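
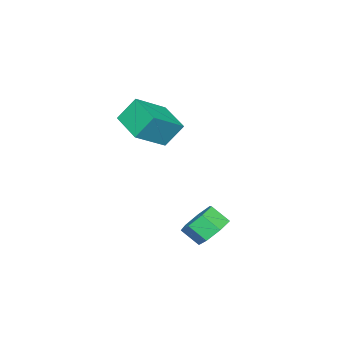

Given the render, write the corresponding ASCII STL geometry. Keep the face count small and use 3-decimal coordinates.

solid 
facet normal -0.088 0.761 -0.643
outer loop
vertex 1.186 2.315 -1.384
vertex 0.715 1.804 -1.924
vertex 0.431 2.322 -1.272
endloop
endfacet
facet normal 0.118 0.648 0.752
outer loop
vertex 1.186 2.315 -1.384
vertex 0.431 2.322 -1.272
vertex 1.276 1.546 -0.735
endloop
endfacet
facet normal 0.117 0.648 0.752
outer loop
vertex 1.276 1.546 -0.735
vertex 0.431 2.322 -1.272
vertex 0.52 1.553 -0.623
endloop
endfacet
facet normal 0.088 -0.762 0.642
outer loop
vertex 1.276 1.546 -0.735
vertex 0.52 1.553 -0.623
vertex 0.805 1.036 -1.276
endloop
endfacet
facet normal -0.088 0.761 -0.643
outer loop
vertex 0.431 2.322 -1.272
vertex 0.715 1.804 -1.924
vertex -0.11 1.939 -1.651
endloop
endfacet
facet normal -0.700 0.411 0.584
outer loop
vertex 0.431 2.322 -1.272
vertex -0.11 1.939 -1.651
vertex 0.52 1.553 -0.623
endloop
endfacet
facet normal -0.700 0.411 0.584
outer loop
vertex 0.52 1.553 -0.623
vertex -0.11 1.939 -1.651
vertex -0.021 1.17 -1.002
endloop
endfacet
facet normal 0.089 -0.762 0.642
outer loop
vertex 0.52 1.553 -0.623
vertex -0.021 1.17 -1.002
vertex 0.805 1.036 -1.276
endloop
endfacet
facet normal -0.088 0.762 -0.642
outer loop
vertex -0.11 1.939 -1.651
vertex 0.715 1.804 -1.924
vertex -0.03 1.455 -2.236
endloop
endfacet
facet normal -0.991 -0.135 -0.024
outer loop
vertex -0.11 1.939 -1.651
vertex -0.03 1.455 -2.236
vertex -0.021 1.17 -1.002
endloop
endfacet
facet normal -0.990 -0.136 -0.024
outer loop
vertex -0.021 1.17 -1.002
vertex -0.03 1.455 -2.236
vertex 0.06 0.686 -1.587
endloop
endfacet
facet normal 0.090 -0.761 0.642
outer loop
vertex -0.021 1.17 -1.002
vertex 0.06 0.686 -1.587
vertex 0.805 1.036 -1.276
endloop
endfacet
facet normal -0.088 0.762 -0.642
outer loop
vertex -0.03 1.455 -2.236
vertex 0.715 1.804 -1.924
vertex 0.612 1.234 -2.586
endloop
endfacet
facet normal -0.535 -0.581 -0.614
outer loop
vertex -0.03 1.455 -2.236
vertex 0.612 1.234 -2.586
vertex 0.06 0.686 -1.587
endloop
endfacet
facet normal -0.535 -0.580 -0.614
outer loop
vertex 0.06 0.686 -1.587
vertex 0.612 1.234 -2.586
vertex 0.701 0.465 -1.937
endloop
endfacet
facet normal 0.089 -0.761 0.643
outer loop
vertex 0.06 0.686 -1.587
vertex 0.701 0.465 -1.937
vertex 0.805 1.036 -1.276
endloop
endfacet
facet normal -0.088 0.762 -0.642
outer loop
vertex 0.612 1.234 -2.586
vertex 0.715 1.804 -1.924
vertex 1.331 1.442 -2.438
endloop
endfacet
facet normal 0.323 -0.588 -0.741
outer loop
vertex 0.612 1.234 -2.586
vertex 1.331 1.442 -2.438
vertex 0.701 0.465 -1.937
endloop
endfacet
facet normal 0.323 -0.588 -0.741
outer loop
vertex 0.701 0.465 -1.937
vertex 1.331 1.442 -2.438
vertex 1.421 0.674 -1.789
endloop
endfacet
facet normal 0.089 -0.761 0.643
outer loop
vertex 0.701 0.465 -1.937
vertex 1.421 0.674 -1.789
vertex 0.805 1.036 -1.276
endloop
endfacet
facet normal -0.089 0.761 -0.643
outer loop
vertex 1.331 1.442 -2.438
vertex 0.715 1.804 -1.924
vertex 1.587 1.924 -1.903
endloop
endfacet
facet normal 0.938 -0.153 -0.311
outer loop
vertex 1.331 1.442 -2.438
vertex 1.587 1.924 -1.903
vertex 1.421 0.674 -1.789
endloop
endfacet
facet normal 0.938 -0.153 -0.310
outer loop
vertex 1.421 0.674 -1.789
vertex 1.587 1.924 -1.903
vertex 1.676 1.155 -1.254
endloop
endfacet
facet normal 0.088 -0.761 0.643
outer loop
vertex 1.421 0.674 -1.789
vertex 1.676 1.155 -1.254
vertex 0.805 1.036 -1.276
endloop
endfacet
facet normal -0.089 0.761 -0.642
outer loop
vertex 1.587 1.924 -1.903
vertex 0.715 1.804 -1.924
vertex 1.186 2.315 -1.384
endloop
endfacet
facet normal 0.846 0.397 0.355
outer loop
vertex 1.587 1.924 -1.903
vertex 1.186 2.315 -1.384
vertex 1.676 1.155 -1.254
endloop
endfacet
facet normal 0.847 0.397 0.353
outer loop
vertex 1.676 1.155 -1.254
vertex 1.186 2.315 -1.384
vertex 1.276 1.546 -0.735
endloop
endfacet
facet normal 0.088 -0.762 0.642
outer loop
vertex 1.676 1.155 -1.254
vertex 1.276 1.546 -0.735
vertex 0.805 1.036 -1.276
endloop
endfacet
facet normal -0.501 -0.832 0.238
outer loop
vertex -2.751 -3.897 2.595
vertex -4.207 -3.311 1.578
vertex -2.245 -4.51 1.516
endloop
endfacet
facet normal 0.779 -0.314 0.543
outer loop
vertex -1.413 -3.129 1.122
vertex -2.751 -3.897 2.595
vertex -2.245 -4.51 1.516
endloop
endfacet
facet normal -0.501 -0.832 0.238
outer loop
vertex -2.245 -4.51 1.516
vertex -4.207 -3.311 1.578
vertex -3.701 -3.924 0.5
endloop
endfacet
facet normal 0.378 -0.457 -0.805
outer loop
vertex -3.701 -3.924 0.5
vertex -1.413 -3.129 1.122
vertex -2.245 -4.51 1.516
endloop
endfacet
facet normal -0.378 0.457 0.805
outer loop
vertex -2.751 -3.897 2.595
vertex -3.375 -1.93 1.184
vertex -4.207 -3.311 1.578
endloop
endfacet
facet normal 0.779 -0.314 0.544
outer loop
vertex -1.919 -2.516 2.2
vertex -2.751 -3.897 2.595
vertex -1.413 -3.129 1.122
endloop
endfacet
facet normal -0.378 0.458 0.805
outer loop
vertex -1.919 -2.516 2.2
vertex -3.375 -1.93 1.184
vertex -2.751 -3.897 2.595
endloop
endfacet
facet normal -0.778 0.314 -0.544
outer loop
vertex -4.207 -3.311 1.578
vertex -3.375 -1.93 1.184
vertex -3.701 -3.924 0.5
endloop
endfacet
facet normal 0.378 -0.458 -0.805
outer loop
vertex -2.869 -2.543 0.105
vertex -1.413 -3.129 1.122
vertex -3.701 -3.924 0.5
endloop
endfacet
facet normal -0.779 0.314 -0.543
outer loop
vertex -3.701 -3.924 0.5
vertex -3.375 -1.93 1.184
vertex -2.869 -2.543 0.105
endloop
endfacet
facet normal 0.501 0.832 -0.238
outer loop
vertex -2.869 -2.543 0.105
vertex -1.919 -2.516 2.2
vertex -1.413 -3.129 1.122
endloop
endfacet
facet normal 0.501 0.832 -0.238
outer loop
vertex -3.375 -1.93 1.184
vertex -1.919 -2.516 2.2
vertex -2.869 -2.543 0.105
endloop
endfacet

endsolid


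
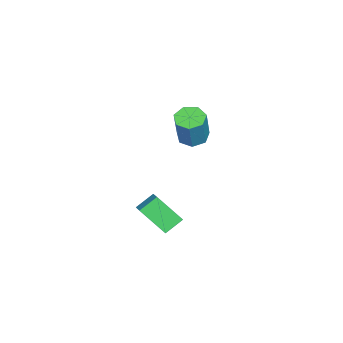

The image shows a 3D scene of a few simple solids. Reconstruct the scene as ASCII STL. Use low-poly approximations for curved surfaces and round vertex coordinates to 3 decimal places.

solid 
facet normal -0.594 0.600 0.535
outer loop
vertex 3.071 -2.903 2.489
vertex 3.202 -1.511 1.074
vertex 2.173 -3.337 1.979
endloop
endfacet
facet normal -0.066 -0.700 0.711
outer loop
vertex 2.898 -4.069 1.326
vertex 3.071 -2.903 2.489
vertex 2.173 -3.337 1.979
endloop
endfacet
facet normal -0.594 0.600 0.535
outer loop
vertex 2.173 -3.337 1.979
vertex 3.202 -1.511 1.074
vertex 2.304 -1.945 0.564
endloop
endfacet
facet normal -0.801 -0.388 -0.455
outer loop
vertex 2.304 -1.945 0.564
vertex 2.898 -4.069 1.326
vertex 2.173 -3.337 1.979
endloop
endfacet
facet normal 0.801 0.388 0.455
outer loop
vertex 3.071 -2.903 2.489
vertex 3.927 -2.243 0.421
vertex 3.202 -1.511 1.074
endloop
endfacet
facet normal -0.066 -0.700 0.711
outer loop
vertex 3.796 -3.635 1.836
vertex 3.071 -2.903 2.489
vertex 2.898 -4.069 1.326
endloop
endfacet
facet normal 0.801 0.388 0.455
outer loop
vertex 3.796 -3.635 1.836
vertex 3.927 -2.243 0.421
vertex 3.071 -2.903 2.489
endloop
endfacet
facet normal 0.066 0.700 -0.711
outer loop
vertex 3.202 -1.511 1.074
vertex 3.927 -2.243 0.421
vertex 2.304 -1.945 0.564
endloop
endfacet
facet normal -0.801 -0.388 -0.455
outer loop
vertex 3.029 -2.677 -0.089
vertex 2.898 -4.069 1.326
vertex 2.304 -1.945 0.564
endloop
endfacet
facet normal 0.066 0.700 -0.711
outer loop
vertex 2.304 -1.945 0.564
vertex 3.927 -2.243 0.421
vertex 3.029 -2.677 -0.089
endloop
endfacet
facet normal 0.594 -0.600 -0.535
outer loop
vertex 3.029 -2.677 -0.089
vertex 3.796 -3.635 1.836
vertex 2.898 -4.069 1.326
endloop
endfacet
facet normal 0.594 -0.600 -0.535
outer loop
vertex 3.927 -2.243 0.421
vertex 3.796 -3.635 1.836
vertex 3.029 -2.677 -0.089
endloop
endfacet
facet normal -0.380 -0.010 -0.925
outer loop
vertex -3.457 -3.345 2.088
vertex -4.09 -2.742 2.341
vertex -3.261 -2.586 1.999
endloop
endfacet
facet normal 0.891 -0.273 -0.362
outer loop
vertex -3.457 -3.345 2.088
vertex -3.261 -2.586 1.999
vertex -2.638 -3.322 4.087
endloop
endfacet
facet normal 0.891 -0.273 -0.362
outer loop
vertex -2.638 -3.322 4.087
vertex -3.261 -2.586 1.999
vertex -2.441 -2.562 3.998
endloop
endfacet
facet normal 0.379 0.010 0.925
outer loop
vertex -2.638 -3.322 4.087
vertex -2.441 -2.562 3.998
vertex -3.27 -2.718 4.339
endloop
endfacet
facet normal -0.380 -0.011 -0.925
outer loop
vertex -3.261 -2.586 1.999
vertex -4.09 -2.742 2.341
vertex -3.689 -1.943 2.167
endloop
endfacet
facet normal 0.750 0.582 -0.315
outer loop
vertex -3.261 -2.586 1.999
vertex -3.689 -1.943 2.167
vertex -2.441 -2.562 3.998
endloop
endfacet
facet normal 0.750 0.582 -0.314
outer loop
vertex -2.441 -2.562 3.998
vertex -3.689 -1.943 2.167
vertex -2.869 -1.92 4.166
endloop
endfacet
facet normal 0.379 0.010 0.925
outer loop
vertex -2.441 -2.562 3.998
vertex -2.869 -1.92 4.166
vertex -3.27 -2.718 4.339
endloop
endfacet
facet normal -0.380 -0.011 -0.925
outer loop
vertex -3.689 -1.943 2.167
vertex -4.09 -2.742 2.341
vertex -4.418 -1.902 2.466
endloop
endfacet
facet normal 0.044 0.999 -0.030
outer loop
vertex -3.689 -1.943 2.167
vertex -4.418 -1.902 2.466
vertex -2.869 -1.92 4.166
endloop
endfacet
facet normal 0.044 0.999 -0.030
outer loop
vertex -2.869 -1.92 4.166
vertex -4.418 -1.902 2.466
vertex -3.599 -1.879 4.464
endloop
endfacet
facet normal 0.378 0.010 0.926
outer loop
vertex -2.869 -1.92 4.166
vertex -3.599 -1.879 4.464
vertex -3.27 -2.718 4.339
endloop
endfacet
facet normal -0.379 -0.010 -0.926
outer loop
vertex -4.418 -1.902 2.466
vertex -4.09 -2.742 2.341
vertex -4.901 -2.493 2.67
endloop
endfacet
facet normal -0.695 0.664 0.277
outer loop
vertex -4.418 -1.902 2.466
vertex -4.901 -2.493 2.67
vertex -3.599 -1.879 4.464
endloop
endfacet
facet normal -0.695 0.663 0.278
outer loop
vertex -3.599 -1.879 4.464
vertex -4.901 -2.493 2.67
vertex -4.081 -2.47 4.669
endloop
endfacet
facet normal 0.380 0.011 0.925
outer loop
vertex -3.599 -1.879 4.464
vertex -4.081 -2.47 4.669
vertex -3.27 -2.718 4.339
endloop
endfacet
facet normal -0.379 -0.012 -0.925
outer loop
vertex -4.901 -2.493 2.67
vertex -4.09 -2.742 2.341
vertex -4.772 -3.271 2.627
endloop
endfacet
facet normal -0.911 -0.172 0.376
outer loop
vertex -4.901 -2.493 2.67
vertex -4.772 -3.271 2.627
vertex -4.081 -2.47 4.669
endloop
endfacet
facet normal -0.911 -0.171 0.375
outer loop
vertex -4.081 -2.47 4.669
vertex -4.772 -3.271 2.627
vertex -3.953 -3.248 4.625
endloop
endfacet
facet normal 0.380 0.010 0.925
outer loop
vertex -4.081 -2.47 4.669
vertex -3.953 -3.248 4.625
vertex -3.27 -2.718 4.339
endloop
endfacet
facet normal -0.380 -0.011 -0.925
outer loop
vertex -4.772 -3.271 2.627
vertex -4.09 -2.742 2.341
vertex -4.13 -3.65 2.368
endloop
endfacet
facet normal -0.441 -0.877 0.191
outer loop
vertex -4.772 -3.271 2.627
vertex -4.13 -3.65 2.368
vertex -3.953 -3.248 4.625
endloop
endfacet
facet normal -0.440 -0.877 0.191
outer loop
vertex -3.953 -3.248 4.625
vertex -4.13 -3.65 2.368
vertex -3.31 -3.627 4.366
endloop
endfacet
facet normal 0.379 0.011 0.925
outer loop
vertex -3.953 -3.248 4.625
vertex -3.31 -3.627 4.366
vertex -3.27 -2.718 4.339
endloop
endfacet
facet normal -0.380 -0.011 -0.925
outer loop
vertex -4.13 -3.65 2.368
vertex -4.09 -2.742 2.341
vertex -3.457 -3.345 2.088
endloop
endfacet
facet normal 0.361 -0.922 -0.137
outer loop
vertex -4.13 -3.65 2.368
vertex -3.457 -3.345 2.088
vertex -3.31 -3.627 4.366
endloop
endfacet
facet normal 0.361 -0.922 -0.137
outer loop
vertex -3.31 -3.627 4.366
vertex -3.457 -3.345 2.088
vertex -2.638 -3.322 4.087
endloop
endfacet
facet normal 0.379 0.011 0.925
outer loop
vertex -3.31 -3.627 4.366
vertex -2.638 -3.322 4.087
vertex -3.27 -2.718 4.339
endloop
endfacet

endsolid


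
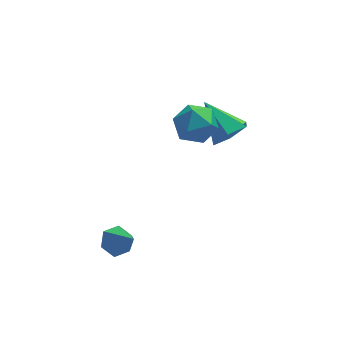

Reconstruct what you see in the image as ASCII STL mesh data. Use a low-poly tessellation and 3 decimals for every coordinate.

solid 
facet normal -0.541 0.411 0.734
outer loop
vertex 0.403 3.117 2.023
vertex -0.366 2.336 1.894
vertex 0.469 2.177 2.599
endloop
endfacet
facet normal 0.156 0.524 0.837
outer loop
vertex 0.403 3.117 2.023
vertex 0.469 2.177 2.599
vertex 1.379 2.617 2.154
endloop
endfacet
facet normal 0.410 0.872 0.268
outer loop
vertex 0.403 3.117 2.023
vertex 1.379 2.617 2.154
vertex 1.106 3.047 1.175
endloop
endfacet
facet normal -0.128 0.974 -0.187
outer loop
vertex 0.403 3.117 2.023
vertex 1.106 3.047 1.175
vertex 0.028 2.874 1.014
endloop
endfacet
facet normal -0.717 0.690 0.100
outer loop
vertex 0.403 3.117 2.023
vertex 0.028 2.874 1.014
vertex -0.366 2.336 1.894
endloop
endfacet
facet normal 0.480 -0.112 0.870
outer loop
vertex 1.379 2.617 2.154
vertex 0.469 2.177 2.599
vertex 1.212 1.526 2.106
endloop
endfacet
facet normal -0.649 -0.294 0.702
outer loop
vertex 0.469 2.177 2.599
vertex -0.366 2.336 1.894
vertex 0.134 1.353 1.945
endloop
endfacet
facet normal -0.934 0.157 -0.322
outer loop
vertex -0.366 2.336 1.894
vertex 0.028 2.874 1.014
vertex -0.139 1.783 0.966
endloop
endfacet
facet normal 0.018 0.617 -0.787
outer loop
vertex 0.028 2.874 1.014
vertex 1.106 3.047 1.175
vertex 0.771 2.223 0.521
endloop
endfacet
facet normal 0.891 0.451 -0.051
outer loop
vertex 1.106 3.047 1.175
vertex 1.379 2.617 2.154
vertex 1.606 2.064 1.226
endloop
endfacet
facet normal 0.128 -0.974 0.187
outer loop
vertex 0.837 1.283 1.097
vertex 1.212 1.526 2.106
vertex 0.134 1.353 1.945
endloop
endfacet
facet normal -0.410 -0.872 -0.268
outer loop
vertex 0.837 1.283 1.097
vertex 0.134 1.353 1.945
vertex -0.139 1.783 0.966
endloop
endfacet
facet normal -0.156 -0.524 -0.837
outer loop
vertex 0.837 1.283 1.097
vertex -0.139 1.783 0.966
vertex 0.771 2.223 0.521
endloop
endfacet
facet normal 0.541 -0.411 -0.734
outer loop
vertex 0.837 1.283 1.097
vertex 0.771 2.223 0.521
vertex 1.606 2.064 1.226
endloop
endfacet
facet normal 0.717 -0.690 -0.100
outer loop
vertex 0.837 1.283 1.097
vertex 1.606 2.064 1.226
vertex 1.212 1.526 2.106
endloop
endfacet
facet normal -0.018 -0.617 0.787
outer loop
vertex 0.134 1.353 1.945
vertex 1.212 1.526 2.106
vertex 0.469 2.177 2.599
endloop
endfacet
facet normal -0.891 -0.451 0.051
outer loop
vertex -0.139 1.783 0.966
vertex 0.134 1.353 1.945
vertex -0.366 2.336 1.894
endloop
endfacet
facet normal -0.480 0.112 -0.870
outer loop
vertex 0.771 2.223 0.521
vertex -0.139 1.783 0.966
vertex 0.028 2.874 1.014
endloop
endfacet
facet normal 0.649 0.294 -0.702
outer loop
vertex 1.606 2.064 1.226
vertex 0.771 2.223 0.521
vertex 1.106 3.047 1.175
endloop
endfacet
facet normal 0.934 -0.157 0.322
outer loop
vertex 1.212 1.526 2.106
vertex 1.606 2.064 1.226
vertex 1.379 2.617 2.154
endloop
endfacet
facet normal -0.363 0.573 -0.734
outer loop
vertex -2.588 -1.378 -2.396
vertex -3.273 -1.72 -2.324
vertex -3.112 -1.09 -1.912
endloop
endfacet
facet normal 0.723 0.482 0.496
outer loop
vertex -2.588 -1.378 -2.396
vertex -3.112 -1.09 -1.912
vertex -2.627 -2.74 -1.016
endloop
endfacet
facet normal -0.364 0.573 -0.734
outer loop
vertex -3.112 -1.09 -1.912
vertex -3.273 -1.72 -2.324
vertex -3.798 -1.432 -1.839
endloop
endfacet
facet normal -0.127 0.444 0.887
outer loop
vertex -3.112 -1.09 -1.912
vertex -3.798 -1.432 -1.839
vertex -2.627 -2.74 -1.016
endloop
endfacet
facet normal -0.364 0.573 -0.734
outer loop
vertex -3.798 -1.432 -1.839
vertex -3.273 -1.72 -2.324
vertex -3.959 -2.062 -2.251
endloop
endfacet
facet normal -0.723 -0.239 0.648
outer loop
vertex -3.798 -1.432 -1.839
vertex -3.959 -2.062 -2.251
vertex -2.627 -2.74 -1.016
endloop
endfacet
facet normal -0.364 0.573 -0.734
outer loop
vertex -3.959 -2.062 -2.251
vertex -3.273 -1.72 -2.324
vertex -3.434 -2.35 -2.736
endloop
endfacet
facet normal -0.467 -0.884 0.019
outer loop
vertex -3.959 -2.062 -2.251
vertex -3.434 -2.35 -2.736
vertex -2.627 -2.74 -1.016
endloop
endfacet
facet normal -0.363 0.573 -0.734
outer loop
vertex -3.434 -2.35 -2.736
vertex -3.273 -1.72 -2.324
vertex -2.749 -2.008 -2.808
endloop
endfacet
facet normal 0.383 -0.846 -0.372
outer loop
vertex -3.434 -2.35 -2.736
vertex -2.749 -2.008 -2.808
vertex -2.627 -2.74 -1.016
endloop
endfacet
facet normal -0.363 0.573 -0.734
outer loop
vertex -2.749 -2.008 -2.808
vertex -3.273 -1.72 -2.324
vertex -2.588 -1.378 -2.396
endloop
endfacet
facet normal 0.978 -0.163 -0.133
outer loop
vertex -2.749 -2.008 -2.808
vertex -2.588 -1.378 -2.396
vertex -2.627 -2.74 -1.016
endloop
endfacet
facet normal 0.500 -0.530 -0.684
outer loop
vertex 3.037 3.189 -0.008
vertex 2.328 3.432 -0.715
vertex 3.151 4.037 -0.582
endloop
endfacet
facet normal 0.585 0.399 0.706
outer loop
vertex 3.037 3.189 -0.008
vertex 3.151 4.037 -0.582
vertex 1.312 4.508 0.675
endloop
endfacet
facet normal 0.500 -0.530 -0.685
outer loop
vertex 3.151 4.037 -0.582
vertex 2.328 3.432 -0.715
vertex 2.442 4.28 -1.288
endloop
endfacet
facet normal 0.279 0.959 0.049
outer loop
vertex 3.151 4.037 -0.582
vertex 2.442 4.28 -1.288
vertex 1.312 4.508 0.675
endloop
endfacet
facet normal 0.500 -0.530 -0.685
outer loop
vertex 2.442 4.28 -1.288
vertex 2.328 3.432 -0.715
vertex 1.619 3.675 -1.421
endloop
endfacet
facet normal -0.507 0.773 -0.381
outer loop
vertex 2.442 4.28 -1.288
vertex 1.619 3.675 -1.421
vertex 1.312 4.508 0.675
endloop
endfacet
facet normal 0.500 -0.530 -0.685
outer loop
vertex 1.619 3.675 -1.421
vertex 2.328 3.432 -0.715
vertex 1.505 2.827 -0.848
endloop
endfacet
facet normal -0.987 0.028 -0.156
outer loop
vertex 1.619 3.675 -1.421
vertex 1.505 2.827 -0.848
vertex 1.312 4.508 0.675
endloop
endfacet
facet normal 0.500 -0.530 -0.684
outer loop
vertex 1.505 2.827 -0.848
vertex 2.328 3.432 -0.715
vertex 2.214 2.584 -0.141
endloop
endfacet
facet normal -0.682 -0.532 0.501
outer loop
vertex 1.505 2.827 -0.848
vertex 2.214 2.584 -0.141
vertex 1.312 4.508 0.675
endloop
endfacet
facet normal 0.500 -0.530 -0.684
outer loop
vertex 2.214 2.584 -0.141
vertex 2.328 3.432 -0.715
vertex 3.037 3.189 -0.008
endloop
endfacet
facet normal 0.104 -0.347 0.932
outer loop
vertex 2.214 2.584 -0.141
vertex 3.037 3.189 -0.008
vertex 1.312 4.508 0.675
endloop
endfacet

endsolid


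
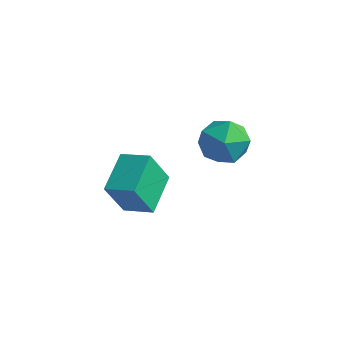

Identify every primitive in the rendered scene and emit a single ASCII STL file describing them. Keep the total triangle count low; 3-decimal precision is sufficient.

solid 
facet normal -0.943 -0.194 -0.272
outer loop
vertex -1.472 -0.188 -0.903
vertex -2.057 1.652 -0.185
vertex -1.12 0.629 -2.706
endloop
endfacet
facet normal 0.284 -0.893 -0.349
outer loop
vertex 0.237 0.908 -2.315
vertex -1.472 -0.188 -0.903
vertex -1.12 0.629 -2.706
endloop
endfacet
facet normal -0.943 -0.194 -0.271
outer loop
vertex -1.12 0.629 -2.706
vertex -2.057 1.652 -0.185
vertex -1.706 2.468 -1.988
endloop
endfacet
facet normal 0.175 0.406 -0.897
outer loop
vertex -1.706 2.468 -1.988
vertex 0.237 0.908 -2.315
vertex -1.12 0.629 -2.706
endloop
endfacet
facet normal -0.175 -0.406 0.897
outer loop
vertex -1.472 -0.188 -0.903
vertex -0.7 1.931 0.206
vertex -2.057 1.652 -0.185
endloop
endfacet
facet normal 0.285 -0.893 -0.349
outer loop
vertex -0.114 0.092 -0.512
vertex -1.472 -0.188 -0.903
vertex 0.237 0.908 -2.315
endloop
endfacet
facet normal -0.175 -0.406 0.897
outer loop
vertex -0.114 0.092 -0.512
vertex -0.7 1.931 0.206
vertex -1.472 -0.188 -0.903
endloop
endfacet
facet normal -0.284 0.893 0.349
outer loop
vertex -2.057 1.652 -0.185
vertex -0.7 1.931 0.206
vertex -1.706 2.468 -1.988
endloop
endfacet
facet normal 0.175 0.406 -0.897
outer loop
vertex -0.348 2.748 -1.597
vertex 0.237 0.908 -2.315
vertex -1.706 2.468 -1.988
endloop
endfacet
facet normal -0.285 0.893 0.349
outer loop
vertex -1.706 2.468 -1.988
vertex -0.7 1.931 0.206
vertex -0.348 2.748 -1.597
endloop
endfacet
facet normal 0.943 0.194 0.271
outer loop
vertex -0.348 2.748 -1.597
vertex -0.114 0.092 -0.512
vertex 0.237 0.908 -2.315
endloop
endfacet
facet normal 0.943 0.194 0.272
outer loop
vertex -0.7 1.931 0.206
vertex -0.114 0.092 -0.512
vertex -0.348 2.748 -1.597
endloop
endfacet
facet normal -0.909 0.363 -0.207
outer loop
vertex 2.433 2.721 2.294
vertex 1.936 1.649 2.598
vertex 2.088 2.513 3.445
endloop
endfacet
facet normal -0.473 0.881 0.018
outer loop
vertex 2.433 2.721 2.294
vertex 2.088 2.513 3.445
vertex 3.142 3.083 3.219
endloop
endfacet
facet normal 0.090 0.902 -0.422
outer loop
vertex 2.433 2.721 2.294
vertex 3.142 3.083 3.219
vertex 3.642 2.571 2.231
endloop
endfacet
facet normal 0.001 0.397 -0.918
outer loop
vertex 2.433 2.721 2.294
vertex 3.642 2.571 2.231
vertex 2.897 1.685 1.847
endloop
endfacet
facet normal -0.616 0.063 -0.785
outer loop
vertex 2.433 2.721 2.294
vertex 2.897 1.685 1.847
vertex 1.936 1.649 2.598
endloop
endfacet
facet normal -0.238 0.705 0.668
outer loop
vertex 3.142 3.083 3.219
vertex 2.088 2.513 3.445
vertex 3.083 2.235 4.093
endloop
endfacet
facet normal -0.943 -0.133 0.305
outer loop
vertex 2.088 2.513 3.445
vertex 1.936 1.649 2.598
vertex 2.338 1.349 3.709
endloop
endfacet
facet normal -0.470 -0.617 -0.631
outer loop
vertex 1.936 1.649 2.598
vertex 2.897 1.685 1.847
vertex 2.838 0.837 2.721
endloop
endfacet
facet normal 0.529 -0.078 -0.845
outer loop
vertex 2.897 1.685 1.847
vertex 3.642 2.571 2.231
vertex 3.892 1.407 2.495
endloop
endfacet
facet normal 0.672 0.740 -0.043
outer loop
vertex 3.642 2.571 2.231
vertex 3.142 3.083 3.219
vertex 4.044 2.271 3.342
endloop
endfacet
facet normal -0.001 -0.397 0.918
outer loop
vertex 3.547 1.199 3.646
vertex 3.083 2.235 4.093
vertex 2.338 1.349 3.709
endloop
endfacet
facet normal -0.090 -0.902 0.422
outer loop
vertex 3.547 1.199 3.646
vertex 2.338 1.349 3.709
vertex 2.838 0.837 2.721
endloop
endfacet
facet normal 0.473 -0.881 -0.018
outer loop
vertex 3.547 1.199 3.646
vertex 2.838 0.837 2.721
vertex 3.892 1.407 2.495
endloop
endfacet
facet normal 0.909 -0.363 0.207
outer loop
vertex 3.547 1.199 3.646
vertex 3.892 1.407 2.495
vertex 4.044 2.271 3.342
endloop
endfacet
facet normal 0.616 -0.063 0.785
outer loop
vertex 3.547 1.199 3.646
vertex 4.044 2.271 3.342
vertex 3.083 2.235 4.093
endloop
endfacet
facet normal -0.529 0.078 0.845
outer loop
vertex 2.338 1.349 3.709
vertex 3.083 2.235 4.093
vertex 2.088 2.513 3.445
endloop
endfacet
facet normal -0.672 -0.740 0.043
outer loop
vertex 2.838 0.837 2.721
vertex 2.338 1.349 3.709
vertex 1.936 1.649 2.598
endloop
endfacet
facet normal 0.238 -0.705 -0.668
outer loop
vertex 3.892 1.407 2.495
vertex 2.838 0.837 2.721
vertex 2.897 1.685 1.847
endloop
endfacet
facet normal 0.943 0.133 -0.305
outer loop
vertex 4.044 2.271 3.342
vertex 3.892 1.407 2.495
vertex 3.642 2.571 2.231
endloop
endfacet
facet normal 0.470 0.617 0.631
outer loop
vertex 3.083 2.235 4.093
vertex 4.044 2.271 3.342
vertex 3.142 3.083 3.219
endloop
endfacet

endsolid


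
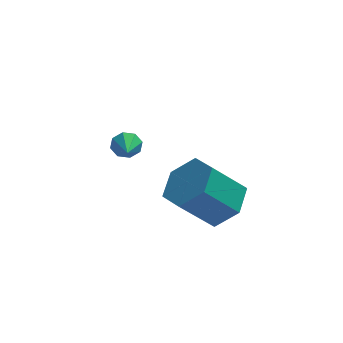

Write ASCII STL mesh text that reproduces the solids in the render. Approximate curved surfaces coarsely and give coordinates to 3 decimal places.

solid 
facet normal -0.072 0.932 -0.355
outer loop
vertex -3.464 2.906 -2.717
vertex -3.749 2.724 -3.138
vertex -3.87 2.903 -2.643
endloop
endfacet
facet normal 0.179 -0.069 0.981
outer loop
vertex -3.464 2.906 -2.717
vertex -3.87 2.903 -2.643
vertex -3.671 1.736 -2.762
endloop
endfacet
facet normal -0.074 0.932 -0.355
outer loop
vertex -3.87 2.903 -2.643
vertex -3.749 2.724 -3.138
vertex -4.206 2.794 -2.859
endloop
endfacet
facet normal -0.493 -0.171 0.853
outer loop
vertex -3.87 2.903 -2.643
vertex -4.206 2.794 -2.859
vertex -3.671 1.736 -2.762
endloop
endfacet
facet normal -0.073 0.933 -0.354
outer loop
vertex -4.206 2.794 -2.859
vertex -3.749 2.724 -3.138
vertex -4.273 2.645 -3.238
endloop
endfacet
facet normal -0.859 -0.406 0.311
outer loop
vertex -4.206 2.794 -2.859
vertex -4.273 2.645 -3.238
vertex -3.671 1.736 -2.762
endloop
endfacet
facet normal -0.073 0.933 -0.354
outer loop
vertex -4.273 2.645 -3.238
vertex -3.749 2.724 -3.138
vertex -4.034 2.542 -3.559
endloop
endfacet
facet normal -0.704 -0.634 -0.321
outer loop
vertex -4.273 2.645 -3.238
vertex -4.034 2.542 -3.559
vertex -3.671 1.736 -2.762
endloop
endfacet
facet normal -0.073 0.933 -0.353
outer loop
vertex -4.034 2.542 -3.559
vertex -3.749 2.724 -3.138
vertex -3.627 2.546 -3.633
endloop
endfacet
facet normal -0.116 -0.724 -0.680
outer loop
vertex -4.034 2.542 -3.559
vertex -3.627 2.546 -3.633
vertex -3.671 1.736 -2.762
endloop
endfacet
facet normal -0.073 0.933 -0.353
outer loop
vertex -3.627 2.546 -3.633
vertex -3.749 2.724 -3.138
vertex -3.292 2.654 -3.417
endloop
endfacet
facet normal 0.556 -0.623 -0.551
outer loop
vertex -3.627 2.546 -3.633
vertex -3.292 2.654 -3.417
vertex -3.671 1.736 -2.762
endloop
endfacet
facet normal -0.073 0.933 -0.353
outer loop
vertex -3.292 2.654 -3.417
vertex -3.749 2.724 -3.138
vertex -3.224 2.803 -3.037
endloop
endfacet
facet normal 0.921 -0.389 -0.012
outer loop
vertex -3.292 2.654 -3.417
vertex -3.224 2.803 -3.037
vertex -3.671 1.736 -2.762
endloop
endfacet
facet normal -0.072 0.932 -0.354
outer loop
vertex -3.224 2.803 -3.037
vertex -3.749 2.724 -3.138
vertex -3.464 2.906 -2.717
endloop
endfacet
facet normal 0.764 -0.159 0.625
outer loop
vertex -3.224 2.803 -3.037
vertex -3.464 2.906 -2.717
vertex -3.671 1.736 -2.762
endloop
endfacet
facet normal 0.642 0.205 -0.738
outer loop
vertex -0.132 -1.961 -2.593
vertex -0.644 -1.129 -2.807
vertex 0.106 -1.098 -2.146
endloop
endfacet
facet normal 0.729 -0.463 0.505
outer loop
vertex -0.132 -1.961 -2.593
vertex 0.106 -1.098 -2.146
vertex -1.204 -2.303 -1.359
endloop
endfacet
facet normal 0.729 -0.462 0.505
outer loop
vertex -1.204 -2.303 -1.359
vertex 0.106 -1.098 -2.146
vertex -0.966 -1.44 -0.913
endloop
endfacet
facet normal -0.642 -0.205 0.739
outer loop
vertex -1.204 -2.303 -1.359
vertex -0.966 -1.44 -0.913
vertex -1.716 -1.471 -1.573
endloop
endfacet
facet normal 0.642 0.205 -0.739
outer loop
vertex 0.106 -1.098 -2.146
vertex -0.644 -1.129 -2.807
vertex -0.406 -0.266 -2.361
endloop
endfacet
facet normal 0.570 0.516 0.639
outer loop
vertex 0.106 -1.098 -2.146
vertex -0.406 -0.266 -2.361
vertex -0.966 -1.44 -0.913
endloop
endfacet
facet normal 0.571 0.516 0.639
outer loop
vertex -0.966 -1.44 -0.913
vertex -0.406 -0.266 -2.361
vertex -1.478 -0.608 -1.127
endloop
endfacet
facet normal -0.642 -0.205 0.739
outer loop
vertex -0.966 -1.44 -0.913
vertex -1.478 -0.608 -1.127
vertex -1.716 -1.471 -1.573
endloop
endfacet
facet normal 0.642 0.205 -0.739
outer loop
vertex -0.406 -0.266 -2.361
vertex -0.644 -1.129 -2.807
vertex -1.156 -0.297 -3.021
endloop
endfacet
facet normal -0.158 0.978 0.134
outer loop
vertex -0.406 -0.266 -2.361
vertex -1.156 -0.297 -3.021
vertex -1.478 -0.608 -1.127
endloop
endfacet
facet normal -0.158 0.978 0.134
outer loop
vertex -1.478 -0.608 -1.127
vertex -1.156 -0.297 -3.021
vertex -2.228 -0.639 -1.787
endloop
endfacet
facet normal -0.642 -0.205 0.739
outer loop
vertex -1.478 -0.608 -1.127
vertex -2.228 -0.639 -1.787
vertex -1.716 -1.471 -1.573
endloop
endfacet
facet normal 0.642 0.205 -0.739
outer loop
vertex -1.156 -0.297 -3.021
vertex -0.644 -1.129 -2.807
vertex -1.394 -1.16 -3.467
endloop
endfacet
facet normal -0.729 0.462 -0.505
outer loop
vertex -1.156 -0.297 -3.021
vertex -1.394 -1.16 -3.467
vertex -2.228 -0.639 -1.787
endloop
endfacet
facet normal -0.729 0.463 -0.505
outer loop
vertex -2.228 -0.639 -1.787
vertex -1.394 -1.16 -3.467
vertex -2.466 -1.502 -2.234
endloop
endfacet
facet normal -0.642 -0.205 0.738
outer loop
vertex -2.228 -0.639 -1.787
vertex -2.466 -1.502 -2.234
vertex -1.716 -1.471 -1.573
endloop
endfacet
facet normal 0.642 0.205 -0.739
outer loop
vertex -1.394 -1.16 -3.467
vertex -0.644 -1.129 -2.807
vertex -0.882 -1.992 -3.253
endloop
endfacet
facet normal -0.571 -0.516 -0.639
outer loop
vertex -1.394 -1.16 -3.467
vertex -0.882 -1.992 -3.253
vertex -2.466 -1.502 -2.234
endloop
endfacet
facet normal -0.571 -0.516 -0.639
outer loop
vertex -2.466 -1.502 -2.234
vertex -0.882 -1.992 -3.253
vertex -1.954 -2.334 -2.019
endloop
endfacet
facet normal -0.642 -0.205 0.739
outer loop
vertex -2.466 -1.502 -2.234
vertex -1.954 -2.334 -2.019
vertex -1.716 -1.471 -1.573
endloop
endfacet
facet normal 0.642 0.205 -0.739
outer loop
vertex -0.882 -1.992 -3.253
vertex -0.644 -1.129 -2.807
vertex -0.132 -1.961 -2.593
endloop
endfacet
facet normal 0.158 -0.978 -0.134
outer loop
vertex -0.882 -1.992 -3.253
vertex -0.132 -1.961 -2.593
vertex -1.954 -2.334 -2.019
endloop
endfacet
facet normal 0.158 -0.978 -0.134
outer loop
vertex -1.954 -2.334 -2.019
vertex -0.132 -1.961 -2.593
vertex -1.204 -2.303 -1.359
endloop
endfacet
facet normal -0.642 -0.205 0.739
outer loop
vertex -1.954 -2.334 -2.019
vertex -1.204 -2.303 -1.359
vertex -1.716 -1.471 -1.573
endloop
endfacet

endsolid


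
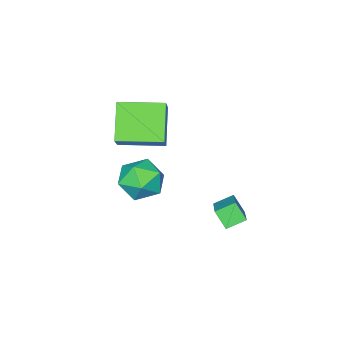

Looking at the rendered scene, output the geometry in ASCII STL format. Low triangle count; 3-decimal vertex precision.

solid 
facet normal -0.266 0.151 0.952
outer loop
vertex 1.482 -0.965 0.839
vertex 1.116 -2.027 0.905
vertex 2.183 -1.783 1.164
endloop
endfacet
facet normal 0.292 0.558 0.777
outer loop
vertex 1.482 -0.965 0.839
vertex 2.183 -1.783 1.164
vertex 2.54 -0.985 0.456
endloop
endfacet
facet normal 0.099 0.970 0.224
outer loop
vertex 1.482 -0.965 0.839
vertex 2.54 -0.985 0.456
vertex 1.693 -0.737 -0.242
endloop
endfacet
facet normal -0.577 0.815 0.059
outer loop
vertex 1.482 -0.965 0.839
vertex 1.693 -0.737 -0.242
vertex 0.813 -1.38 0.036
endloop
endfacet
facet normal -0.803 0.308 0.510
outer loop
vertex 1.482 -0.965 0.839
vertex 0.813 -1.38 0.036
vertex 1.116 -2.027 0.905
endloop
endfacet
facet normal 0.819 0.129 0.559
outer loop
vertex 2.54 -0.985 0.456
vertex 2.183 -1.783 1.164
vertex 2.827 -2.06 0.284
endloop
endfacet
facet normal -0.083 -0.531 0.844
outer loop
vertex 2.183 -1.783 1.164
vertex 1.116 -2.027 0.905
vertex 1.947 -2.703 0.562
endloop
endfacet
facet normal -0.953 -0.275 0.128
outer loop
vertex 1.116 -2.027 0.905
vertex 0.813 -1.38 0.036
vertex 1.1 -2.455 -0.136
endloop
endfacet
facet normal -0.587 0.543 -0.600
outer loop
vertex 0.813 -1.38 0.036
vertex 1.693 -0.737 -0.242
vertex 1.457 -1.657 -0.844
endloop
endfacet
facet normal 0.508 0.794 -0.334
outer loop
vertex 1.693 -0.737 -0.242
vertex 2.54 -0.985 0.456
vertex 2.524 -1.413 -0.585
endloop
endfacet
facet normal 0.577 -0.815 -0.059
outer loop
vertex 2.158 -2.475 -0.519
vertex 2.827 -2.06 0.284
vertex 1.947 -2.703 0.562
endloop
endfacet
facet normal -0.099 -0.970 -0.224
outer loop
vertex 2.158 -2.475 -0.519
vertex 1.947 -2.703 0.562
vertex 1.1 -2.455 -0.136
endloop
endfacet
facet normal -0.292 -0.558 -0.777
outer loop
vertex 2.158 -2.475 -0.519
vertex 1.1 -2.455 -0.136
vertex 1.457 -1.657 -0.844
endloop
endfacet
facet normal 0.266 -0.151 -0.952
outer loop
vertex 2.158 -2.475 -0.519
vertex 1.457 -1.657 -0.844
vertex 2.524 -1.413 -0.585
endloop
endfacet
facet normal 0.803 -0.308 -0.510
outer loop
vertex 2.158 -2.475 -0.519
vertex 2.524 -1.413 -0.585
vertex 2.827 -2.06 0.284
endloop
endfacet
facet normal 0.587 -0.543 0.600
outer loop
vertex 1.947 -2.703 0.562
vertex 2.827 -2.06 0.284
vertex 2.183 -1.783 1.164
endloop
endfacet
facet normal -0.508 -0.794 0.334
outer loop
vertex 1.1 -2.455 -0.136
vertex 1.947 -2.703 0.562
vertex 1.116 -2.027 0.905
endloop
endfacet
facet normal -0.819 -0.129 -0.559
outer loop
vertex 1.457 -1.657 -0.844
vertex 1.1 -2.455 -0.136
vertex 0.813 -1.38 0.036
endloop
endfacet
facet normal 0.083 0.531 -0.844
outer loop
vertex 2.524 -1.413 -0.585
vertex 1.457 -1.657 -0.844
vertex 1.693 -0.737 -0.242
endloop
endfacet
facet normal 0.953 0.275 -0.128
outer loop
vertex 2.827 -2.06 0.284
vertex 2.524 -1.413 -0.585
vertex 2.54 -0.985 0.456
endloop
endfacet
facet normal -0.785 0.472 0.401
outer loop
vertex 0.987 2.798 0.842
vertex 0.977 3.41 0.102
vertex -0.195 1.634 -0.105
endloop
endfacet
facet normal 0.010 -0.637 0.771
outer loop
vertex 0.543 1.19 -0.482
vertex 0.987 2.798 0.842
vertex -0.195 1.634 -0.105
endloop
endfacet
facet normal -0.785 0.472 0.401
outer loop
vertex -0.195 1.634 -0.105
vertex 0.977 3.41 0.102
vertex -0.205 2.246 -0.845
endloop
endfacet
facet normal -0.619 -0.609 -0.495
outer loop
vertex -0.205 2.246 -0.845
vertex 0.543 1.19 -0.482
vertex -0.195 1.634 -0.105
endloop
endfacet
facet normal 0.619 0.609 0.495
outer loop
vertex 0.987 2.798 0.842
vertex 1.715 2.966 -0.275
vertex 0.977 3.41 0.102
endloop
endfacet
facet normal 0.010 -0.637 0.771
outer loop
vertex 1.725 2.354 0.465
vertex 0.987 2.798 0.842
vertex 0.543 1.19 -0.482
endloop
endfacet
facet normal 0.619 0.609 0.495
outer loop
vertex 1.725 2.354 0.465
vertex 1.715 2.966 -0.275
vertex 0.987 2.798 0.842
endloop
endfacet
facet normal -0.010 0.637 -0.771
outer loop
vertex 0.977 3.41 0.102
vertex 1.715 2.966 -0.275
vertex -0.205 2.246 -0.845
endloop
endfacet
facet normal -0.619 -0.609 -0.495
outer loop
vertex 0.533 1.802 -1.222
vertex 0.543 1.19 -0.482
vertex -0.205 2.246 -0.845
endloop
endfacet
facet normal -0.010 0.637 -0.771
outer loop
vertex -0.205 2.246 -0.845
vertex 1.715 2.966 -0.275
vertex 0.533 1.802 -1.222
endloop
endfacet
facet normal 0.785 -0.472 -0.401
outer loop
vertex 0.533 1.802 -1.222
vertex 1.725 2.354 0.465
vertex 0.543 1.19 -0.482
endloop
endfacet
facet normal 0.785 -0.472 -0.401
outer loop
vertex 1.715 2.966 -0.275
vertex 1.725 2.354 0.465
vertex 0.533 1.802 -1.222
endloop
endfacet
facet normal -0.655 0.755 0.009
outer loop
vertex 0.056 -1.884 3.69
vertex 0.887 -1.176 4.805
vertex 1.095 -0.966 2.333
endloop
endfacet
facet normal -0.532 -0.454 -0.715
outer loop
vertex 2.413 -2.484 2.315
vertex 0.056 -1.884 3.69
vertex 1.095 -0.966 2.333
endloop
endfacet
facet normal -0.655 0.755 0.009
outer loop
vertex 1.095 -0.966 2.333
vertex 0.887 -1.176 4.805
vertex 1.926 -0.258 3.448
endloop
endfacet
facet normal 0.535 0.473 -0.700
outer loop
vertex 1.926 -0.258 3.448
vertex 2.413 -2.484 2.315
vertex 1.095 -0.966 2.333
endloop
endfacet
facet normal -0.535 -0.473 0.700
outer loop
vertex 0.056 -1.884 3.69
vertex 2.205 -2.694 4.787
vertex 0.887 -1.176 4.805
endloop
endfacet
facet normal -0.532 -0.454 -0.715
outer loop
vertex 1.374 -3.402 3.672
vertex 0.056 -1.884 3.69
vertex 2.413 -2.484 2.315
endloop
endfacet
facet normal -0.535 -0.473 0.700
outer loop
vertex 1.374 -3.402 3.672
vertex 2.205 -2.694 4.787
vertex 0.056 -1.884 3.69
endloop
endfacet
facet normal 0.532 0.454 0.715
outer loop
vertex 0.887 -1.176 4.805
vertex 2.205 -2.694 4.787
vertex 1.926 -0.258 3.448
endloop
endfacet
facet normal 0.535 0.473 -0.700
outer loop
vertex 3.244 -1.776 3.43
vertex 2.413 -2.484 2.315
vertex 1.926 -0.258 3.448
endloop
endfacet
facet normal 0.532 0.454 0.715
outer loop
vertex 1.926 -0.258 3.448
vertex 2.205 -2.694 4.787
vertex 3.244 -1.776 3.43
endloop
endfacet
facet normal 0.655 -0.755 -0.009
outer loop
vertex 3.244 -1.776 3.43
vertex 1.374 -3.402 3.672
vertex 2.413 -2.484 2.315
endloop
endfacet
facet normal 0.655 -0.755 -0.009
outer loop
vertex 2.205 -2.694 4.787
vertex 1.374 -3.402 3.672
vertex 3.244 -1.776 3.43
endloop
endfacet

endsolid


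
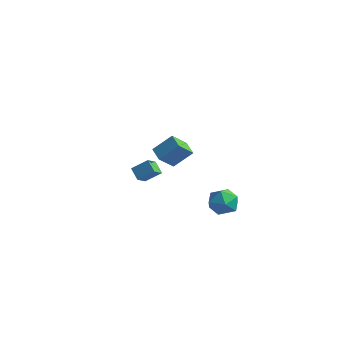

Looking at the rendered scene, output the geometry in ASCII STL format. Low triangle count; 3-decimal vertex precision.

solid 
facet normal -0.516 -0.527 -0.676
outer loop
vertex 0.681 -1.102 3.608
vertex -0.052 -0.707 3.86
vertex 0.867 -0.232 2.788
endloop
endfacet
facet normal 0.843 -0.453 -0.290
outer loop
vertex 1.532 0.447 3.66
vertex 0.681 -1.102 3.608
vertex 0.867 -0.232 2.788
endloop
endfacet
facet normal -0.517 -0.526 -0.676
outer loop
vertex 0.867 -0.232 2.788
vertex -0.052 -0.707 3.86
vertex 0.134 0.163 3.041
endloop
endfacet
facet normal 0.154 0.719 -0.677
outer loop
vertex 0.134 0.163 3.041
vertex 1.532 0.447 3.66
vertex 0.867 -0.232 2.788
endloop
endfacet
facet normal -0.154 -0.719 0.678
outer loop
vertex 0.681 -1.102 3.608
vertex 0.613 -0.028 4.732
vertex -0.052 -0.707 3.86
endloop
endfacet
facet normal 0.843 -0.453 -0.290
outer loop
vertex 1.346 -0.423 4.479
vertex 0.681 -1.102 3.608
vertex 1.532 0.447 3.66
endloop
endfacet
facet normal -0.154 -0.719 0.678
outer loop
vertex 1.346 -0.423 4.479
vertex 0.613 -0.028 4.732
vertex 0.681 -1.102 3.608
endloop
endfacet
facet normal -0.843 0.453 0.290
outer loop
vertex -0.052 -0.707 3.86
vertex 0.613 -0.028 4.732
vertex 0.134 0.163 3.041
endloop
endfacet
facet normal 0.154 0.719 -0.678
outer loop
vertex 0.799 0.842 3.912
vertex 1.532 0.447 3.66
vertex 0.134 0.163 3.041
endloop
endfacet
facet normal -0.843 0.453 0.290
outer loop
vertex 0.134 0.163 3.041
vertex 0.613 -0.028 4.732
vertex 0.799 0.842 3.912
endloop
endfacet
facet normal 0.516 0.526 0.676
outer loop
vertex 0.799 0.842 3.912
vertex 1.346 -0.423 4.479
vertex 1.532 0.447 3.66
endloop
endfacet
facet normal 0.517 0.526 0.675
outer loop
vertex 0.613 -0.028 4.732
vertex 1.346 -0.423 4.479
vertex 0.799 0.842 3.912
endloop
endfacet
facet normal -0.757 0.306 0.577
outer loop
vertex -3.71 3.309 -0.086
vertex -3.787 4.019 -0.564
vertex -4.409 2.798 -0.732
endloop
endfacet
facet normal 0.090 -0.826 0.556
outer loop
vertex -3.773 2.541 -1.216
vertex -3.71 3.309 -0.086
vertex -4.409 2.798 -0.732
endloop
endfacet
facet normal -0.757 0.306 0.577
outer loop
vertex -4.409 2.798 -0.732
vertex -3.787 4.019 -0.564
vertex -4.486 3.509 -1.21
endloop
endfacet
facet normal -0.647 -0.473 -0.599
outer loop
vertex -4.486 3.509 -1.21
vertex -3.773 2.541 -1.216
vertex -4.409 2.798 -0.732
endloop
endfacet
facet normal 0.647 0.473 0.598
outer loop
vertex -3.71 3.309 -0.086
vertex -3.151 3.762 -1.048
vertex -3.787 4.019 -0.564
endloop
endfacet
facet normal 0.088 -0.826 0.557
outer loop
vertex -3.074 3.051 -0.57
vertex -3.71 3.309 -0.086
vertex -3.773 2.541 -1.216
endloop
endfacet
facet normal 0.647 0.472 0.598
outer loop
vertex -3.074 3.051 -0.57
vertex -3.151 3.762 -1.048
vertex -3.71 3.309 -0.086
endloop
endfacet
facet normal -0.089 0.826 -0.556
outer loop
vertex -3.787 4.019 -0.564
vertex -3.151 3.762 -1.048
vertex -4.486 3.509 -1.21
endloop
endfacet
facet normal -0.647 -0.473 -0.598
outer loop
vertex -3.85 3.251 -1.694
vertex -3.773 2.541 -1.216
vertex -4.486 3.509 -1.21
endloop
endfacet
facet normal -0.089 0.826 -0.557
outer loop
vertex -4.486 3.509 -1.21
vertex -3.151 3.762 -1.048
vertex -3.85 3.251 -1.694
endloop
endfacet
facet normal 0.757 -0.306 -0.577
outer loop
vertex -3.85 3.251 -1.694
vertex -3.074 3.051 -0.57
vertex -3.773 2.541 -1.216
endloop
endfacet
facet normal 0.757 -0.306 -0.577
outer loop
vertex -3.151 3.762 -1.048
vertex -3.074 3.051 -0.57
vertex -3.85 3.251 -1.694
endloop
endfacet
facet normal -0.226 0.974 -0.000
outer loop
vertex 3.33 1.655 0.365
vertex 2.473 1.456 0.286
vertex 2.834 1.54 1.087
endloop
endfacet
facet normal 0.362 0.849 0.384
outer loop
vertex 3.33 1.655 0.365
vertex 2.834 1.54 1.087
vertex 3.651 1.206 1.055
endloop
endfacet
facet normal 0.843 0.537 -0.043
outer loop
vertex 3.33 1.655 0.365
vertex 3.651 1.206 1.055
vertex 3.795 0.915 0.233
endloop
endfacet
facet normal 0.550 0.469 -0.691
outer loop
vertex 3.33 1.655 0.365
vertex 3.795 0.915 0.233
vertex 3.067 1.07 -0.242
endloop
endfacet
facet normal -0.110 0.739 -0.664
outer loop
vertex 3.33 1.655 0.365
vertex 3.067 1.07 -0.242
vertex 2.473 1.456 0.286
endloop
endfacet
facet normal 0.194 0.388 0.901
outer loop
vertex 3.651 1.206 1.055
vertex 2.834 1.54 1.087
vertex 2.993 0.73 1.402
endloop
endfacet
facet normal -0.758 0.590 0.280
outer loop
vertex 2.834 1.54 1.087
vertex 2.473 1.456 0.286
vertex 2.265 0.885 0.927
endloop
endfacet
facet normal -0.570 0.209 -0.794
outer loop
vertex 2.473 1.456 0.286
vertex 3.067 1.07 -0.242
vertex 2.409 0.594 0.105
endloop
endfacet
facet normal 0.498 -0.228 -0.837
outer loop
vertex 3.067 1.07 -0.242
vertex 3.795 0.915 0.233
vertex 3.226 0.26 0.073
endloop
endfacet
facet normal 0.970 -0.116 0.211
outer loop
vertex 3.795 0.915 0.233
vertex 3.651 1.206 1.055
vertex 3.587 0.344 0.874
endloop
endfacet
facet normal -0.550 -0.469 0.691
outer loop
vertex 2.73 0.145 0.795
vertex 2.993 0.73 1.402
vertex 2.265 0.885 0.927
endloop
endfacet
facet normal -0.843 -0.537 0.043
outer loop
vertex 2.73 0.145 0.795
vertex 2.265 0.885 0.927
vertex 2.409 0.594 0.105
endloop
endfacet
facet normal -0.362 -0.849 -0.384
outer loop
vertex 2.73 0.145 0.795
vertex 2.409 0.594 0.105
vertex 3.226 0.26 0.073
endloop
endfacet
facet normal 0.226 -0.974 0.000
outer loop
vertex 2.73 0.145 0.795
vertex 3.226 0.26 0.073
vertex 3.587 0.344 0.874
endloop
endfacet
facet normal 0.110 -0.739 0.664
outer loop
vertex 2.73 0.145 0.795
vertex 3.587 0.344 0.874
vertex 2.993 0.73 1.402
endloop
endfacet
facet normal -0.498 0.228 0.837
outer loop
vertex 2.265 0.885 0.927
vertex 2.993 0.73 1.402
vertex 2.834 1.54 1.087
endloop
endfacet
facet normal -0.970 0.116 -0.211
outer loop
vertex 2.409 0.594 0.105
vertex 2.265 0.885 0.927
vertex 2.473 1.456 0.286
endloop
endfacet
facet normal -0.194 -0.388 -0.901
outer loop
vertex 3.226 0.26 0.073
vertex 2.409 0.594 0.105
vertex 3.067 1.07 -0.242
endloop
endfacet
facet normal 0.758 -0.590 -0.280
outer loop
vertex 3.587 0.344 0.874
vertex 3.226 0.26 0.073
vertex 3.795 0.915 0.233
endloop
endfacet
facet normal 0.570 -0.209 0.794
outer loop
vertex 2.993 0.73 1.402
vertex 3.587 0.344 0.874
vertex 3.651 1.206 1.055
endloop
endfacet

endsolid


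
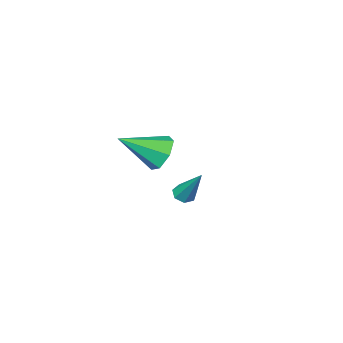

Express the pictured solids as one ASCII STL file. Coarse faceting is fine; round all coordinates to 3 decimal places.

solid 
facet normal -0.004 -0.607 -0.794
outer loop
vertex 3.616 2.191 -3.046
vertex 3.387 1.821 -2.762
vertex 3.165 2.195 -3.047
endloop
endfacet
facet normal 0.009 0.905 -0.426
outer loop
vertex 3.616 2.191 -3.046
vertex 3.165 2.195 -3.047
vertex 3.393 3.139 -1.038
endloop
endfacet
facet normal -0.002 -0.607 -0.795
outer loop
vertex 3.165 2.195 -3.047
vertex 3.387 1.821 -2.762
vertex 2.881 1.916 -2.833
endloop
endfacet
facet normal -0.760 0.617 -0.204
outer loop
vertex 3.165 2.195 -3.047
vertex 2.881 1.916 -2.833
vertex 3.393 3.139 -1.038
endloop
endfacet
facet normal -0.002 -0.607 -0.795
outer loop
vertex 2.881 1.916 -2.833
vertex 3.387 1.821 -2.762
vertex 2.978 1.566 -2.566
endloop
endfacet
facet normal -0.954 -0.037 0.298
outer loop
vertex 2.881 1.916 -2.833
vertex 2.978 1.566 -2.566
vertex 3.393 3.139 -1.038
endloop
endfacet
facet normal -0.002 -0.608 -0.794
outer loop
vertex 2.978 1.566 -2.566
vertex 3.387 1.821 -2.762
vertex 3.383 1.408 -2.446
endloop
endfacet
facet normal -0.430 -0.568 0.702
outer loop
vertex 2.978 1.566 -2.566
vertex 3.383 1.408 -2.446
vertex 3.393 3.139 -1.038
endloop
endfacet
facet normal -0.003 -0.608 -0.794
outer loop
vertex 3.383 1.408 -2.446
vertex 3.387 1.821 -2.762
vertex 3.791 1.56 -2.564
endloop
endfacet
facet normal 0.418 -0.575 0.704
outer loop
vertex 3.383 1.408 -2.446
vertex 3.791 1.56 -2.564
vertex 3.393 3.139 -1.038
endloop
endfacet
facet normal -0.003 -0.607 -0.795
outer loop
vertex 3.791 1.56 -2.564
vertex 3.387 1.821 -2.762
vertex 3.895 1.909 -2.831
endloop
endfacet
facet normal 0.952 -0.052 0.302
outer loop
vertex 3.791 1.56 -2.564
vertex 3.895 1.909 -2.831
vertex 3.393 3.139 -1.038
endloop
endfacet
facet normal -0.003 -0.608 -0.794
outer loop
vertex 3.895 1.909 -2.831
vertex 3.387 1.821 -2.762
vertex 3.616 2.191 -3.046
endloop
endfacet
facet normal 0.769 0.607 -0.201
outer loop
vertex 3.895 1.909 -2.831
vertex 3.616 2.191 -3.046
vertex 3.393 3.139 -1.038
endloop
endfacet
facet normal -0.809 0.331 -0.487
outer loop
vertex 2.221 -2.105 -3.542
vertex 1.673 -2.851 -3.138
vertex 1.835 -1.922 -2.776
endloop
endfacet
facet normal 0.673 0.721 0.167
outer loop
vertex 2.221 -2.105 -3.542
vertex 1.835 -1.922 -2.776
vertex 3.427 -3.569 -2.082
endloop
endfacet
facet normal -0.809 0.331 -0.487
outer loop
vertex 1.835 -1.922 -2.776
vertex 1.673 -2.851 -3.138
vertex 1.327 -2.439 -2.283
endloop
endfacet
facet normal 0.220 0.551 0.805
outer loop
vertex 1.835 -1.922 -2.776
vertex 1.327 -2.439 -2.283
vertex 3.427 -3.569 -2.082
endloop
endfacet
facet normal -0.808 0.331 -0.487
outer loop
vertex 1.327 -2.439 -2.283
vertex 1.673 -2.851 -3.138
vertex 1.079 -3.266 -2.434
endloop
endfacet
facet normal -0.163 -0.130 0.978
outer loop
vertex 1.327 -2.439 -2.283
vertex 1.079 -3.266 -2.434
vertex 3.427 -3.569 -2.082
endloop
endfacet
facet normal -0.808 0.331 -0.487
outer loop
vertex 1.079 -3.266 -2.434
vertex 1.673 -2.851 -3.138
vertex 1.278 -3.781 -3.115
endloop
endfacet
facet normal -0.188 -0.809 0.557
outer loop
vertex 1.079 -3.266 -2.434
vertex 1.278 -3.781 -3.115
vertex 3.427 -3.569 -2.082
endloop
endfacet
facet normal -0.808 0.331 -0.487
outer loop
vertex 1.278 -3.781 -3.115
vertex 1.673 -2.851 -3.138
vertex 1.775 -3.595 -3.813
endloop
endfacet
facet normal 0.165 -0.976 -0.143
outer loop
vertex 1.278 -3.781 -3.115
vertex 1.775 -3.595 -3.813
vertex 3.427 -3.569 -2.082
endloop
endfacet
facet normal -0.809 0.331 -0.487
outer loop
vertex 1.775 -3.595 -3.813
vertex 1.673 -2.851 -3.138
vertex 2.194 -2.85 -4.003
endloop
endfacet
facet normal 0.628 -0.504 -0.592
outer loop
vertex 1.775 -3.595 -3.813
vertex 2.194 -2.85 -4.003
vertex 3.427 -3.569 -2.082
endloop
endfacet
facet normal -0.809 0.330 -0.487
outer loop
vertex 2.194 -2.85 -4.003
vertex 1.673 -2.851 -3.138
vertex 2.221 -2.105 -3.542
endloop
endfacet
facet normal 0.855 0.250 -0.455
outer loop
vertex 2.194 -2.85 -4.003
vertex 2.221 -2.105 -3.542
vertex 3.427 -3.569 -2.082
endloop
endfacet

endsolid


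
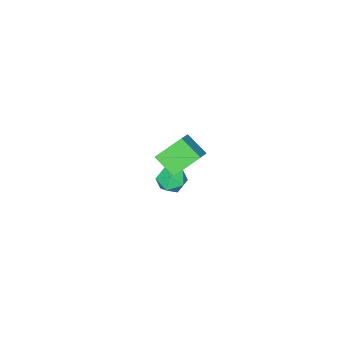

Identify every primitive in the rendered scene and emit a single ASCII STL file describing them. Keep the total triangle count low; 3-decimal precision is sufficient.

solid 
facet normal -0.686 0.391 0.614
outer loop
vertex 2.116 -0.402 3.849
vertex 3.126 0.168 4.615
vertex 2.073 0.571 3.182
endloop
endfacet
facet normal -0.727 -0.410 -0.551
outer loop
vertex 3.054 0.012 2.305
vertex 2.116 -0.402 3.849
vertex 2.073 0.571 3.182
endloop
endfacet
facet normal -0.686 0.391 0.614
outer loop
vertex 2.073 0.571 3.182
vertex 3.126 0.168 4.615
vertex 3.084 1.14 3.949
endloop
endfacet
facet normal -0.035 0.824 -0.565
outer loop
vertex 3.084 1.14 3.949
vertex 3.054 0.012 2.305
vertex 2.073 0.571 3.182
endloop
endfacet
facet normal 0.036 -0.824 0.566
outer loop
vertex 2.116 -0.402 3.849
vertex 4.107 -0.391 3.738
vertex 3.126 0.168 4.615
endloop
endfacet
facet normal -0.727 -0.409 -0.551
outer loop
vertex 3.096 -0.96 2.971
vertex 2.116 -0.402 3.849
vertex 3.054 0.012 2.305
endloop
endfacet
facet normal 0.036 -0.825 0.564
outer loop
vertex 3.096 -0.96 2.971
vertex 4.107 -0.391 3.738
vertex 2.116 -0.402 3.849
endloop
endfacet
facet normal 0.727 0.409 0.552
outer loop
vertex 3.126 0.168 4.615
vertex 4.107 -0.391 3.738
vertex 3.084 1.14 3.949
endloop
endfacet
facet normal -0.037 0.824 -0.565
outer loop
vertex 4.064 0.582 3.071
vertex 3.054 0.012 2.305
vertex 3.084 1.14 3.949
endloop
endfacet
facet normal 0.727 0.410 0.551
outer loop
vertex 3.084 1.14 3.949
vertex 4.107 -0.391 3.738
vertex 4.064 0.582 3.071
endloop
endfacet
facet normal 0.686 -0.391 -0.614
outer loop
vertex 4.064 0.582 3.071
vertex 3.096 -0.96 2.971
vertex 3.054 0.012 2.305
endloop
endfacet
facet normal 0.686 -0.391 -0.614
outer loop
vertex 4.107 -0.391 3.738
vertex 3.096 -0.96 2.971
vertex 4.064 0.582 3.071
endloop
endfacet
facet normal -0.258 0.876 -0.407
outer loop
vertex 0.582 -2.333 -2.354
vertex -0.075 -2.333 -1.938
vertex 0.569 -2.008 -1.647
endloop
endfacet
facet normal 0.452 0.814 -0.366
outer loop
vertex 0.582 -2.333 -2.354
vertex 0.569 -2.008 -1.647
vertex 1.177 -2.443 -1.864
endloop
endfacet
facet normal 0.644 0.230 -0.730
outer loop
vertex 0.582 -2.333 -2.354
vertex 1.177 -2.443 -1.864
vertex 0.907 -3.037 -2.289
endloop
endfacet
facet normal 0.053 -0.067 -0.996
outer loop
vertex 0.582 -2.333 -2.354
vertex 0.907 -3.037 -2.289
vertex 0.134 -2.968 -2.335
endloop
endfacet
facet normal -0.505 0.332 -0.797
outer loop
vertex 0.582 -2.333 -2.354
vertex 0.134 -2.968 -2.335
vertex -0.075 -2.333 -1.938
endloop
endfacet
facet normal 0.624 0.712 0.321
outer loop
vertex 1.177 -2.443 -1.864
vertex 0.569 -2.008 -1.647
vertex 0.886 -2.512 -1.145
endloop
endfacet
facet normal -0.524 0.813 0.252
outer loop
vertex 0.569 -2.008 -1.647
vertex -0.075 -2.333 -1.938
vertex 0.113 -2.443 -1.191
endloop
endfacet
facet normal -0.923 -0.066 -0.380
outer loop
vertex -0.075 -2.333 -1.938
vertex 0.134 -2.968 -2.335
vertex -0.157 -3.037 -1.616
endloop
endfacet
facet normal -0.022 -0.712 -0.701
outer loop
vertex 0.134 -2.968 -2.335
vertex 0.907 -3.037 -2.289
vertex 0.451 -3.472 -1.833
endloop
endfacet
facet normal 0.935 -0.232 -0.269
outer loop
vertex 0.907 -3.037 -2.289
vertex 1.177 -2.443 -1.864
vertex 1.095 -3.147 -1.542
endloop
endfacet
facet normal -0.053 0.067 0.996
outer loop
vertex 0.438 -3.147 -1.126
vertex 0.886 -2.512 -1.145
vertex 0.113 -2.443 -1.191
endloop
endfacet
facet normal -0.644 -0.230 0.730
outer loop
vertex 0.438 -3.147 -1.126
vertex 0.113 -2.443 -1.191
vertex -0.157 -3.037 -1.616
endloop
endfacet
facet normal -0.452 -0.814 0.366
outer loop
vertex 0.438 -3.147 -1.126
vertex -0.157 -3.037 -1.616
vertex 0.451 -3.472 -1.833
endloop
endfacet
facet normal 0.258 -0.876 0.407
outer loop
vertex 0.438 -3.147 -1.126
vertex 0.451 -3.472 -1.833
vertex 1.095 -3.147 -1.542
endloop
endfacet
facet normal 0.505 -0.332 0.797
outer loop
vertex 0.438 -3.147 -1.126
vertex 1.095 -3.147 -1.542
vertex 0.886 -2.512 -1.145
endloop
endfacet
facet normal 0.022 0.712 0.701
outer loop
vertex 0.113 -2.443 -1.191
vertex 0.886 -2.512 -1.145
vertex 0.569 -2.008 -1.647
endloop
endfacet
facet normal -0.935 0.232 0.269
outer loop
vertex -0.157 -3.037 -1.616
vertex 0.113 -2.443 -1.191
vertex -0.075 -2.333 -1.938
endloop
endfacet
facet normal -0.624 -0.712 -0.321
outer loop
vertex 0.451 -3.472 -1.833
vertex -0.157 -3.037 -1.616
vertex 0.134 -2.968 -2.335
endloop
endfacet
facet normal 0.524 -0.813 -0.252
outer loop
vertex 1.095 -3.147 -1.542
vertex 0.451 -3.472 -1.833
vertex 0.907 -3.037 -2.289
endloop
endfacet
facet normal 0.923 0.066 0.380
outer loop
vertex 0.886 -2.512 -1.145
vertex 1.095 -3.147 -1.542
vertex 1.177 -2.443 -1.864
endloop
endfacet

endsolid


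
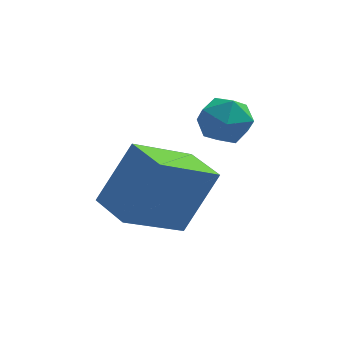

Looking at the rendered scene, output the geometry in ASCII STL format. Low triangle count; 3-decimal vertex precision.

solid 
facet normal -0.441 -0.258 -0.860
outer loop
vertex -0.935 -2.503 -1.57
vertex -1.62 -1.482 -1.525
vertex 0.466 -1.518 -2.583
endloop
endfacet
facet normal 0.557 -0.830 -0.036
outer loop
vertex 1.32 -1.018 -0.915
vertex -0.935 -2.503 -1.57
vertex 0.466 -1.518 -2.583
endloop
endfacet
facet normal -0.441 -0.258 -0.860
outer loop
vertex 0.466 -1.518 -2.583
vertex -1.62 -1.482 -1.525
vertex -0.219 -0.498 -2.538
endloop
endfacet
facet normal 0.704 0.495 -0.509
outer loop
vertex -0.219 -0.498 -2.538
vertex 1.32 -1.018 -0.915
vertex 0.466 -1.518 -2.583
endloop
endfacet
facet normal -0.704 -0.495 0.509
outer loop
vertex -0.935 -2.503 -1.57
vertex -0.766 -0.982 0.143
vertex -1.62 -1.482 -1.525
endloop
endfacet
facet normal 0.557 -0.830 -0.036
outer loop
vertex -0.081 -2.002 0.098
vertex -0.935 -2.503 -1.57
vertex 1.32 -1.018 -0.915
endloop
endfacet
facet normal -0.704 -0.495 0.509
outer loop
vertex -0.081 -2.002 0.098
vertex -0.766 -0.982 0.143
vertex -0.935 -2.503 -1.57
endloop
endfacet
facet normal -0.557 0.830 0.036
outer loop
vertex -1.62 -1.482 -1.525
vertex -0.766 -0.982 0.143
vertex -0.219 -0.498 -2.538
endloop
endfacet
facet normal 0.704 0.495 -0.509
outer loop
vertex 0.635 0.003 -0.87
vertex 1.32 -1.018 -0.915
vertex -0.219 -0.498 -2.538
endloop
endfacet
facet normal -0.557 0.830 0.036
outer loop
vertex -0.219 -0.498 -2.538
vertex -0.766 -0.982 0.143
vertex 0.635 0.003 -0.87
endloop
endfacet
facet normal 0.441 0.258 0.860
outer loop
vertex 0.635 0.003 -0.87
vertex -0.081 -2.002 0.098
vertex 1.32 -1.018 -0.915
endloop
endfacet
facet normal 0.440 0.258 0.860
outer loop
vertex -0.766 -0.982 0.143
vertex -0.081 -2.002 0.098
vertex 0.635 0.003 -0.87
endloop
endfacet
facet normal -0.532 0.847 0.001
outer loop
vertex 1.425 1.538 -0.473
vertex 0.751 1.114 -0.326
vertex 1.196 1.393 0.29
endloop
endfacet
facet normal 0.136 0.965 0.224
outer loop
vertex 1.425 1.538 -0.473
vertex 1.196 1.393 0.29
vertex 1.977 1.331 0.083
endloop
endfacet
facet normal 0.581 0.759 -0.294
outer loop
vertex 1.425 1.538 -0.473
vertex 1.977 1.331 0.083
vertex 2.014 1.014 -0.661
endloop
endfacet
facet normal 0.189 0.513 -0.837
outer loop
vertex 1.425 1.538 -0.473
vertex 2.014 1.014 -0.661
vertex 1.257 0.88 -0.914
endloop
endfacet
facet normal -0.499 0.567 -0.655
outer loop
vertex 1.425 1.538 -0.473
vertex 1.257 0.88 -0.914
vertex 0.751 1.114 -0.326
endloop
endfacet
facet normal 0.254 0.553 0.793
outer loop
vertex 1.977 1.331 0.083
vertex 1.196 1.393 0.29
vertex 1.643 0.78 0.574
endloop
endfacet
facet normal -0.826 0.361 0.433
outer loop
vertex 1.196 1.393 0.29
vertex 0.751 1.114 -0.326
vertex 0.886 0.646 0.321
endloop
endfacet
facet normal -0.773 -0.092 -0.628
outer loop
vertex 0.751 1.114 -0.326
vertex 1.257 0.88 -0.914
vertex 0.923 0.329 -0.423
endloop
endfacet
facet normal 0.340 -0.180 -0.923
outer loop
vertex 1.257 0.88 -0.914
vertex 2.014 1.014 -0.661
vertex 1.704 0.267 -0.63
endloop
endfacet
facet normal 0.975 0.219 -0.045
outer loop
vertex 2.014 1.014 -0.661
vertex 1.977 1.331 0.083
vertex 2.149 0.546 -0.014
endloop
endfacet
facet normal -0.189 -0.513 0.837
outer loop
vertex 1.475 0.122 0.133
vertex 1.643 0.78 0.574
vertex 0.886 0.646 0.321
endloop
endfacet
facet normal -0.581 -0.759 0.294
outer loop
vertex 1.475 0.122 0.133
vertex 0.886 0.646 0.321
vertex 0.923 0.329 -0.423
endloop
endfacet
facet normal -0.136 -0.965 -0.224
outer loop
vertex 1.475 0.122 0.133
vertex 0.923 0.329 -0.423
vertex 1.704 0.267 -0.63
endloop
endfacet
facet normal 0.532 -0.847 -0.001
outer loop
vertex 1.475 0.122 0.133
vertex 1.704 0.267 -0.63
vertex 2.149 0.546 -0.014
endloop
endfacet
facet normal 0.499 -0.567 0.655
outer loop
vertex 1.475 0.122 0.133
vertex 2.149 0.546 -0.014
vertex 1.643 0.78 0.574
endloop
endfacet
facet normal -0.340 0.180 0.923
outer loop
vertex 0.886 0.646 0.321
vertex 1.643 0.78 0.574
vertex 1.196 1.393 0.29
endloop
endfacet
facet normal -0.975 -0.219 0.045
outer loop
vertex 0.923 0.329 -0.423
vertex 0.886 0.646 0.321
vertex 0.751 1.114 -0.326
endloop
endfacet
facet normal -0.254 -0.553 -0.793
outer loop
vertex 1.704 0.267 -0.63
vertex 0.923 0.329 -0.423
vertex 1.257 0.88 -0.914
endloop
endfacet
facet normal 0.826 -0.361 -0.433
outer loop
vertex 2.149 0.546 -0.014
vertex 1.704 0.267 -0.63
vertex 2.014 1.014 -0.661
endloop
endfacet
facet normal 0.773 0.092 0.628
outer loop
vertex 1.643 0.78 0.574
vertex 2.149 0.546 -0.014
vertex 1.977 1.331 0.083
endloop
endfacet

endsolid


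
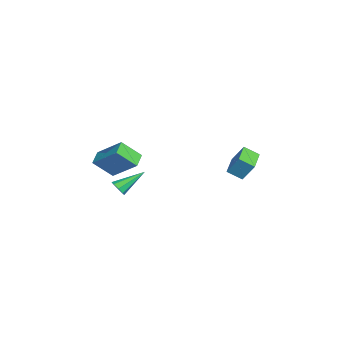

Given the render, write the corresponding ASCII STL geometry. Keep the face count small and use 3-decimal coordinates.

solid 
facet normal -0.964 0.241 0.114
outer loop
vertex -2.754 3.349 0.701
vertex -2.606 4.189 0.179
vertex -3.038 2.727 -0.381
endloop
endfacet
facet normal -0.148 -0.840 0.522
outer loop
vertex -1.534 2.351 -0.559
vertex -2.754 3.349 0.701
vertex -3.038 2.727 -0.381
endloop
endfacet
facet normal -0.964 0.241 0.113
outer loop
vertex -3.038 2.727 -0.381
vertex -2.606 4.189 0.179
vertex -2.889 3.567 -0.903
endloop
endfacet
facet normal -0.222 -0.486 -0.845
outer loop
vertex -2.889 3.567 -0.903
vertex -1.534 2.351 -0.559
vertex -3.038 2.727 -0.381
endloop
endfacet
facet normal 0.222 0.486 0.845
outer loop
vertex -2.754 3.349 0.701
vertex -1.102 3.813 0.001
vertex -2.606 4.189 0.179
endloop
endfacet
facet normal -0.148 -0.840 0.522
outer loop
vertex -1.251 2.973 0.523
vertex -2.754 3.349 0.701
vertex -1.534 2.351 -0.559
endloop
endfacet
facet normal 0.222 0.486 0.845
outer loop
vertex -1.251 2.973 0.523
vertex -1.102 3.813 0.001
vertex -2.754 3.349 0.701
endloop
endfacet
facet normal 0.148 0.840 -0.522
outer loop
vertex -2.606 4.189 0.179
vertex -1.102 3.813 0.001
vertex -2.889 3.567 -0.903
endloop
endfacet
facet normal -0.222 -0.486 -0.845
outer loop
vertex -1.386 3.191 -1.081
vertex -1.534 2.351 -0.559
vertex -2.889 3.567 -0.903
endloop
endfacet
facet normal 0.148 0.840 -0.522
outer loop
vertex -2.889 3.567 -0.903
vertex -1.102 3.813 0.001
vertex -1.386 3.191 -1.081
endloop
endfacet
facet normal 0.964 -0.241 -0.114
outer loop
vertex -1.386 3.191 -1.081
vertex -1.251 2.973 0.523
vertex -1.534 2.351 -0.559
endloop
endfacet
facet normal 0.964 -0.242 -0.114
outer loop
vertex -1.102 3.813 0.001
vertex -1.251 2.973 0.523
vertex -1.386 3.191 -1.081
endloop
endfacet
facet normal -0.882 0.278 0.380
outer loop
vertex -3.54 -3.238 0.786
vertex -3.658 -2.134 -0.296
vertex -4.487 -4.553 -0.452
endloop
endfacet
facet normal 0.076 -0.712 0.698
outer loop
vertex -3.622 -4.826 -0.824
vertex -3.54 -3.238 0.786
vertex -4.487 -4.553 -0.452
endloop
endfacet
facet normal -0.883 0.278 0.379
outer loop
vertex -4.487 -4.553 -0.452
vertex -3.658 -2.134 -0.296
vertex -4.605 -3.45 -1.535
endloop
endfacet
facet normal -0.464 -0.645 -0.607
outer loop
vertex -4.605 -3.45 -1.535
vertex -3.622 -4.826 -0.824
vertex -4.487 -4.553 -0.452
endloop
endfacet
facet normal 0.465 0.645 0.607
outer loop
vertex -3.54 -3.238 0.786
vertex -2.793 -2.407 -0.668
vertex -3.658 -2.134 -0.296
endloop
endfacet
facet normal 0.076 -0.712 0.698
outer loop
vertex -2.675 -3.51 0.415
vertex -3.54 -3.238 0.786
vertex -3.622 -4.826 -0.824
endloop
endfacet
facet normal 0.463 0.646 0.607
outer loop
vertex -2.675 -3.51 0.415
vertex -2.793 -2.407 -0.668
vertex -3.54 -3.238 0.786
endloop
endfacet
facet normal -0.076 0.712 -0.698
outer loop
vertex -3.658 -2.134 -0.296
vertex -2.793 -2.407 -0.668
vertex -4.605 -3.45 -1.535
endloop
endfacet
facet normal -0.463 -0.645 -0.608
outer loop
vertex -3.74 -3.722 -1.906
vertex -3.622 -4.826 -0.824
vertex -4.605 -3.45 -1.535
endloop
endfacet
facet normal -0.076 0.712 -0.698
outer loop
vertex -4.605 -3.45 -1.535
vertex -2.793 -2.407 -0.668
vertex -3.74 -3.722 -1.906
endloop
endfacet
facet normal 0.883 -0.278 -0.380
outer loop
vertex -3.74 -3.722 -1.906
vertex -2.675 -3.51 0.415
vertex -3.622 -4.826 -0.824
endloop
endfacet
facet normal 0.882 -0.278 -0.379
outer loop
vertex -2.793 -2.407 -0.668
vertex -2.675 -3.51 0.415
vertex -3.74 -3.722 -1.906
endloop
endfacet
facet normal 0.307 -0.793 -0.526
outer loop
vertex -0.338 -3.667 -0.775
vertex -0.553 -3.454 -1.222
vertex -0.071 -3.427 -0.981
endloop
endfacet
facet normal 0.592 0.033 0.806
outer loop
vertex -0.338 -3.667 -0.775
vertex -0.071 -3.427 -0.981
vertex -1.107 -2.026 -0.278
endloop
endfacet
facet normal 0.307 -0.794 -0.525
outer loop
vertex -0.071 -3.427 -0.981
vertex -0.553 -3.454 -1.222
vertex -0.087 -3.204 -1.328
endloop
endfacet
facet normal 0.834 0.481 0.271
outer loop
vertex -0.071 -3.427 -0.981
vertex -0.087 -3.204 -1.328
vertex -1.107 -2.026 -0.278
endloop
endfacet
facet normal 0.307 -0.794 -0.524
outer loop
vertex -0.087 -3.204 -1.328
vertex -0.553 -3.454 -1.222
vertex -0.376 -3.127 -1.614
endloop
endfacet
facet normal 0.541 0.770 -0.339
outer loop
vertex -0.087 -3.204 -1.328
vertex -0.376 -3.127 -1.614
vertex -1.107 -2.026 -0.278
endloop
endfacet
facet normal 0.307 -0.794 -0.524
outer loop
vertex -0.376 -3.127 -1.614
vertex -0.553 -3.454 -1.222
vertex -0.769 -3.242 -1.67
endloop
endfacet
facet normal -0.119 0.733 -0.669
outer loop
vertex -0.376 -3.127 -1.614
vertex -0.769 -3.242 -1.67
vertex -1.107 -2.026 -0.278
endloop
endfacet
facet normal 0.309 -0.794 -0.524
outer loop
vertex -0.769 -3.242 -1.67
vertex -0.553 -3.454 -1.222
vertex -1.036 -3.482 -1.464
endloop
endfacet
facet normal -0.756 0.391 -0.525
outer loop
vertex -0.769 -3.242 -1.67
vertex -1.036 -3.482 -1.464
vertex -1.107 -2.026 -0.278
endloop
endfacet
facet normal 0.308 -0.794 -0.523
outer loop
vertex -1.036 -3.482 -1.464
vertex -0.553 -3.454 -1.222
vertex -1.02 -3.705 -1.116
endloop
endfacet
facet normal -0.998 -0.057 0.010
outer loop
vertex -1.036 -3.482 -1.464
vertex -1.02 -3.705 -1.116
vertex -1.107 -2.026 -0.278
endloop
endfacet
facet normal 0.307 -0.793 -0.526
outer loop
vertex -1.02 -3.705 -1.116
vertex -0.553 -3.454 -1.222
vertex -0.731 -3.782 -0.831
endloop
endfacet
facet normal -0.704 -0.346 0.620
outer loop
vertex -1.02 -3.705 -1.116
vertex -0.731 -3.782 -0.831
vertex -1.107 -2.026 -0.278
endloop
endfacet
facet normal 0.307 -0.793 -0.526
outer loop
vertex -0.731 -3.782 -0.831
vertex -0.553 -3.454 -1.222
vertex -0.338 -3.667 -0.775
endloop
endfacet
facet normal -0.045 -0.309 0.950
outer loop
vertex -0.731 -3.782 -0.831
vertex -0.338 -3.667 -0.775
vertex -1.107 -2.026 -0.278
endloop
endfacet

endsolid


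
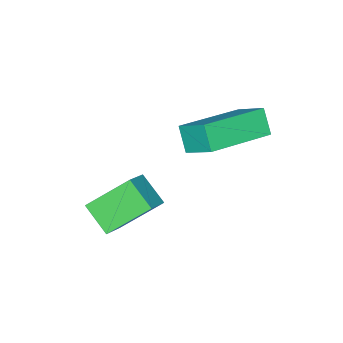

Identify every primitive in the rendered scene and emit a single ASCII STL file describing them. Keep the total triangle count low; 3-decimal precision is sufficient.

solid 
facet normal -0.950 0.213 -0.230
outer loop
vertex 0.347 3.203 1.69
vertex 0.392 4.029 2.269
vertex 0.598 3.635 1.053
endloop
endfacet
facet normal -0.045 -0.819 -0.573
outer loop
vertex 2.488 3.211 1.511
vertex 0.347 3.203 1.69
vertex 0.598 3.635 1.053
endloop
endfacet
facet normal -0.949 0.214 -0.230
outer loop
vertex 0.598 3.635 1.053
vertex 0.392 4.029 2.269
vertex 0.644 4.462 1.632
endloop
endfacet
facet normal 0.310 0.534 -0.787
outer loop
vertex 0.644 4.462 1.632
vertex 2.488 3.211 1.511
vertex 0.598 3.635 1.053
endloop
endfacet
facet normal -0.310 -0.534 0.786
outer loop
vertex 0.347 3.203 1.69
vertex 2.282 3.605 2.727
vertex 0.392 4.029 2.269
endloop
endfacet
facet normal -0.045 -0.818 -0.574
outer loop
vertex 2.236 2.778 2.148
vertex 0.347 3.203 1.69
vertex 2.488 3.211 1.511
endloop
endfacet
facet normal -0.311 -0.533 0.787
outer loop
vertex 2.236 2.778 2.148
vertex 2.282 3.605 2.727
vertex 0.347 3.203 1.69
endloop
endfacet
facet normal 0.044 0.818 0.574
outer loop
vertex 0.392 4.029 2.269
vertex 2.282 3.605 2.727
vertex 0.644 4.462 1.632
endloop
endfacet
facet normal 0.311 0.534 -0.786
outer loop
vertex 2.533 4.037 2.09
vertex 2.488 3.211 1.511
vertex 0.644 4.462 1.632
endloop
endfacet
facet normal 0.045 0.818 0.573
outer loop
vertex 0.644 4.462 1.632
vertex 2.282 3.605 2.727
vertex 2.533 4.037 2.09
endloop
endfacet
facet normal 0.949 -0.213 0.231
outer loop
vertex 2.533 4.037 2.09
vertex 2.236 2.778 2.148
vertex 2.488 3.211 1.511
endloop
endfacet
facet normal 0.950 -0.213 0.229
outer loop
vertex 2.282 3.605 2.727
vertex 2.236 2.778 2.148
vertex 2.533 4.037 2.09
endloop
endfacet
facet normal -0.794 -0.245 -0.557
outer loop
vertex 2.677 1.961 -0.041
vertex 2.819 2.777 -0.602
vertex 3.535 1.201 -0.93
endloop
endfacet
facet normal -0.142 -0.816 0.560
outer loop
vertex 4.321 1.443 -0.378
vertex 2.677 1.961 -0.041
vertex 3.535 1.201 -0.93
endloop
endfacet
facet normal -0.793 -0.244 -0.557
outer loop
vertex 3.535 1.201 -0.93
vertex 2.819 2.777 -0.602
vertex 3.677 2.017 -1.49
endloop
endfacet
facet normal 0.592 -0.524 -0.613
outer loop
vertex 3.677 2.017 -1.49
vertex 4.321 1.443 -0.378
vertex 3.535 1.201 -0.93
endloop
endfacet
facet normal -0.592 0.524 0.613
outer loop
vertex 2.677 1.961 -0.041
vertex 3.605 3.019 -0.05
vertex 2.819 2.777 -0.602
endloop
endfacet
facet normal -0.142 -0.816 0.561
outer loop
vertex 3.463 2.203 0.51
vertex 2.677 1.961 -0.041
vertex 4.321 1.443 -0.378
endloop
endfacet
facet normal -0.591 0.524 0.613
outer loop
vertex 3.463 2.203 0.51
vertex 3.605 3.019 -0.05
vertex 2.677 1.961 -0.041
endloop
endfacet
facet normal 0.142 0.816 -0.561
outer loop
vertex 2.819 2.777 -0.602
vertex 3.605 3.019 -0.05
vertex 3.677 2.017 -1.49
endloop
endfacet
facet normal 0.591 -0.524 -0.613
outer loop
vertex 4.463 2.259 -0.939
vertex 4.321 1.443 -0.378
vertex 3.677 2.017 -1.49
endloop
endfacet
facet normal 0.142 0.816 -0.561
outer loop
vertex 3.677 2.017 -1.49
vertex 3.605 3.019 -0.05
vertex 4.463 2.259 -0.939
endloop
endfacet
facet normal 0.794 0.245 0.557
outer loop
vertex 4.463 2.259 -0.939
vertex 3.463 2.203 0.51
vertex 4.321 1.443 -0.378
endloop
endfacet
facet normal 0.794 0.244 0.557
outer loop
vertex 3.605 3.019 -0.05
vertex 3.463 2.203 0.51
vertex 4.463 2.259 -0.939
endloop
endfacet

endsolid


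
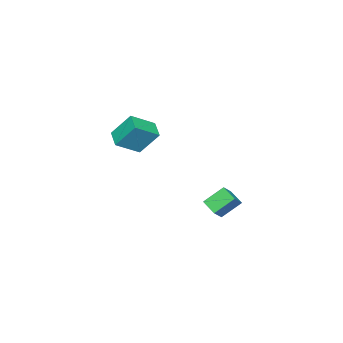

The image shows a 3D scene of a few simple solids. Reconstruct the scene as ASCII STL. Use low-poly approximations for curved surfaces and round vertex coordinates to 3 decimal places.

solid 
facet normal -0.733 0.435 -0.522
outer loop
vertex 0.109 1.502 3.306
vertex 0.807 2.264 2.961
vertex 0.489 0.555 1.984
endloop
endfacet
facet normal -0.641 -0.699 0.317
outer loop
vertex 1.633 -0.124 2.799
vertex 0.109 1.502 3.306
vertex 0.489 0.555 1.984
endloop
endfacet
facet normal -0.733 0.435 -0.523
outer loop
vertex 0.489 0.555 1.984
vertex 0.807 2.264 2.961
vertex 1.188 1.318 1.639
endloop
endfacet
facet normal 0.228 -0.567 -0.792
outer loop
vertex 1.188 1.318 1.639
vertex 1.633 -0.124 2.799
vertex 0.489 0.555 1.984
endloop
endfacet
facet normal -0.228 0.567 0.792
outer loop
vertex 0.109 1.502 3.306
vertex 1.951 1.585 3.776
vertex 0.807 2.264 2.961
endloop
endfacet
facet normal -0.641 -0.699 0.316
outer loop
vertex 1.252 0.822 4.121
vertex 0.109 1.502 3.306
vertex 1.633 -0.124 2.799
endloop
endfacet
facet normal -0.228 0.567 0.792
outer loop
vertex 1.252 0.822 4.121
vertex 1.951 1.585 3.776
vertex 0.109 1.502 3.306
endloop
endfacet
facet normal 0.641 0.700 -0.316
outer loop
vertex 0.807 2.264 2.961
vertex 1.951 1.585 3.776
vertex 1.188 1.318 1.639
endloop
endfacet
facet normal 0.227 -0.567 -0.792
outer loop
vertex 2.331 0.638 2.454
vertex 1.633 -0.124 2.799
vertex 1.188 1.318 1.639
endloop
endfacet
facet normal 0.641 0.699 -0.316
outer loop
vertex 1.188 1.318 1.639
vertex 1.951 1.585 3.776
vertex 2.331 0.638 2.454
endloop
endfacet
facet normal 0.733 -0.435 0.523
outer loop
vertex 2.331 0.638 2.454
vertex 1.252 0.822 4.121
vertex 1.633 -0.124 2.799
endloop
endfacet
facet normal 0.733 -0.435 0.523
outer loop
vertex 1.951 1.585 3.776
vertex 1.252 0.822 4.121
vertex 2.331 0.638 2.454
endloop
endfacet
facet normal -0.742 0.007 -0.670
outer loop
vertex -3.472 2.557 -4.062
vertex -4.301 3.286 -3.137
vertex -3.104 3.48 -4.46
endloop
endfacet
facet normal 0.576 -0.506 -0.642
outer loop
vertex -2.399 3.474 -3.823
vertex -3.472 2.557 -4.062
vertex -3.104 3.48 -4.46
endloop
endfacet
facet normal -0.742 0.007 -0.670
outer loop
vertex -3.104 3.48 -4.46
vertex -4.301 3.286 -3.137
vertex -3.933 4.209 -3.535
endloop
endfacet
facet normal 0.343 0.862 -0.372
outer loop
vertex -3.933 4.209 -3.535
vertex -2.399 3.474 -3.823
vertex -3.104 3.48 -4.46
endloop
endfacet
facet normal -0.343 -0.862 0.372
outer loop
vertex -3.472 2.557 -4.062
vertex -3.596 3.28 -2.5
vertex -4.301 3.286 -3.137
endloop
endfacet
facet normal 0.576 -0.506 -0.642
outer loop
vertex -2.767 2.551 -3.425
vertex -3.472 2.557 -4.062
vertex -2.399 3.474 -3.823
endloop
endfacet
facet normal -0.343 -0.862 0.372
outer loop
vertex -2.767 2.551 -3.425
vertex -3.596 3.28 -2.5
vertex -3.472 2.557 -4.062
endloop
endfacet
facet normal -0.576 0.506 0.642
outer loop
vertex -4.301 3.286 -3.137
vertex -3.596 3.28 -2.5
vertex -3.933 4.209 -3.535
endloop
endfacet
facet normal 0.343 0.862 -0.372
outer loop
vertex -3.228 4.203 -2.898
vertex -2.399 3.474 -3.823
vertex -3.933 4.209 -3.535
endloop
endfacet
facet normal -0.576 0.506 0.642
outer loop
vertex -3.933 4.209 -3.535
vertex -3.596 3.28 -2.5
vertex -3.228 4.203 -2.898
endloop
endfacet
facet normal 0.742 -0.007 0.670
outer loop
vertex -3.228 4.203 -2.898
vertex -2.767 2.551 -3.425
vertex -2.399 3.474 -3.823
endloop
endfacet
facet normal 0.742 -0.007 0.670
outer loop
vertex -3.596 3.28 -2.5
vertex -2.767 2.551 -3.425
vertex -3.228 4.203 -2.898
endloop
endfacet

endsolid
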